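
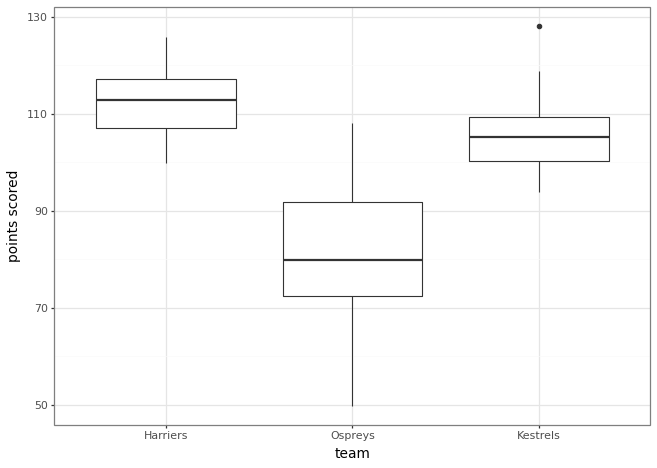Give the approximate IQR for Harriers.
≈ 10

Q3 ≈ 115, Q1 ≈ 105; IQR ≈ 10.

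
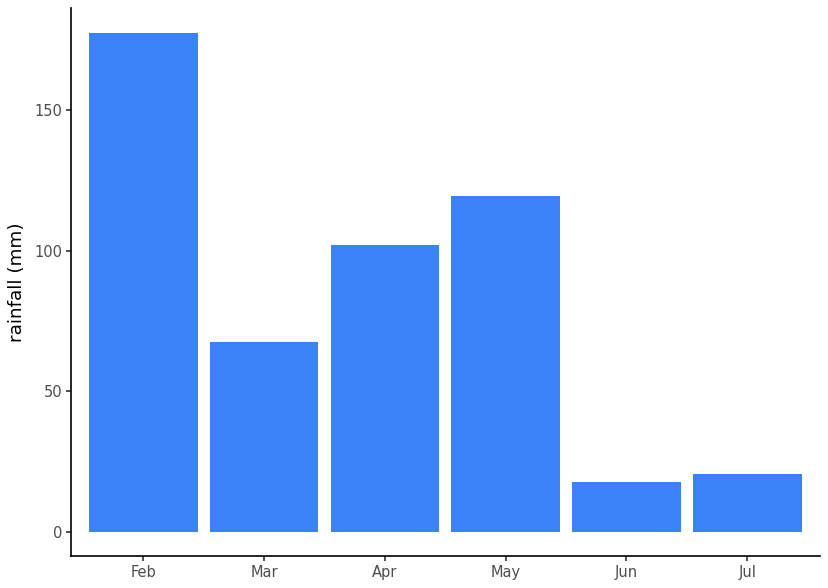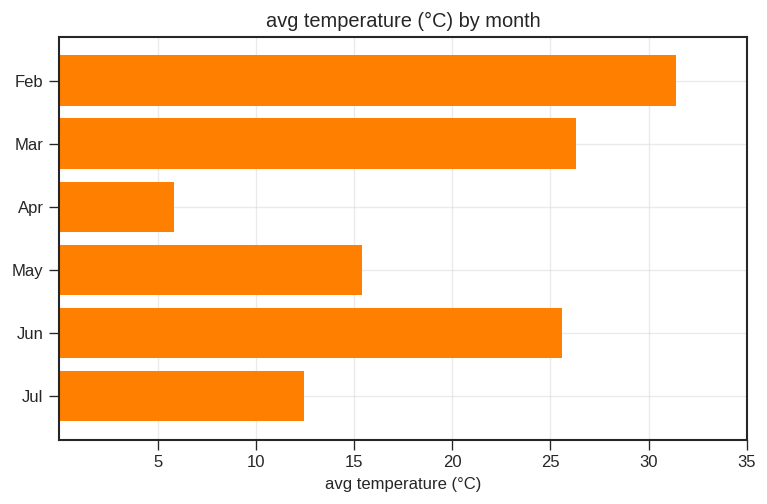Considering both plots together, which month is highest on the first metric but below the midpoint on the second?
May

Chart 2 median avg temperature (°C) ≈ 20; below-median months: Apr, May, Jul. Among those, May has the highest rainfall (mm) (≈ 120).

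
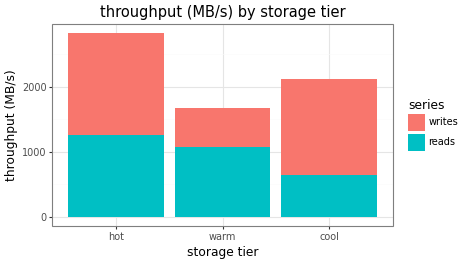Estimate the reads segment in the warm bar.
reads top ≈ 1000, bottom ≈ 0; segment ≈ 1000.

≈ 1000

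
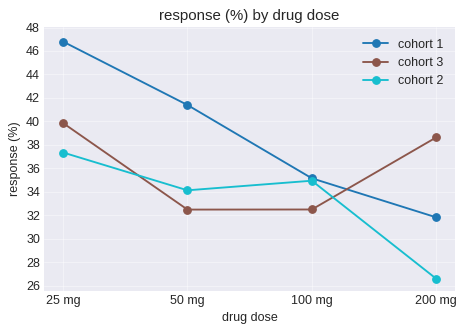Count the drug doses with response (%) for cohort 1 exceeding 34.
3

Above 34: 25 mg, 50 mg, 100 mg.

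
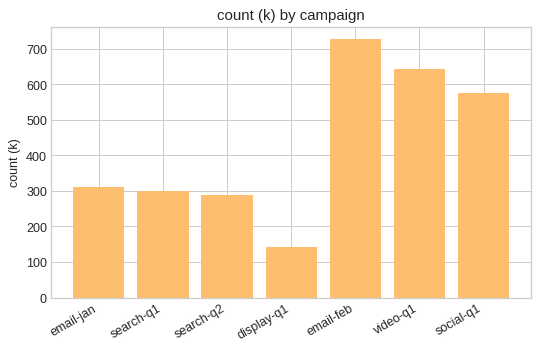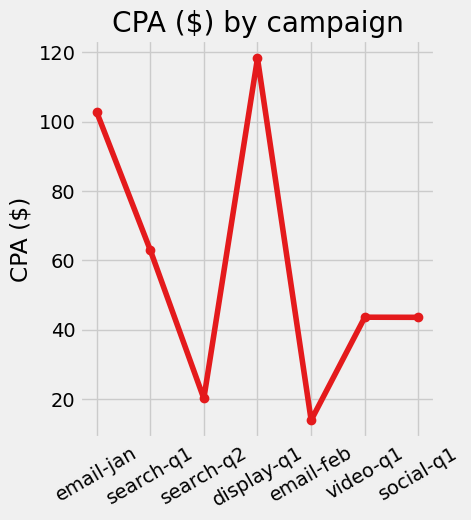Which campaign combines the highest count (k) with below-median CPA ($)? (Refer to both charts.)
Chart 2 median CPA ($) ≈ 40; below-median campaigns: search-q2, email-feb, social-q1. Among those, email-feb has the highest count (k) (≈ 700).

email-feb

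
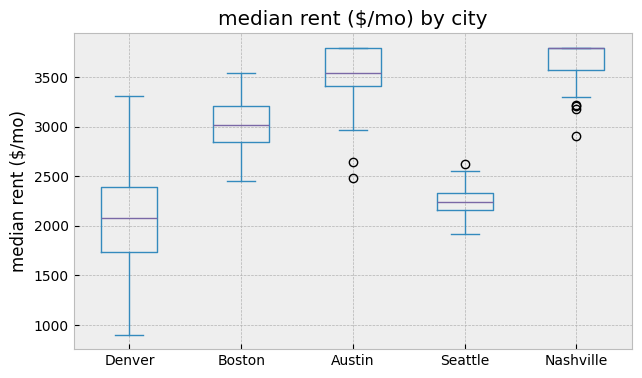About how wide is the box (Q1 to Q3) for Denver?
≈ 600

Q3 ≈ 2400, Q1 ≈ 1800; IQR ≈ 600.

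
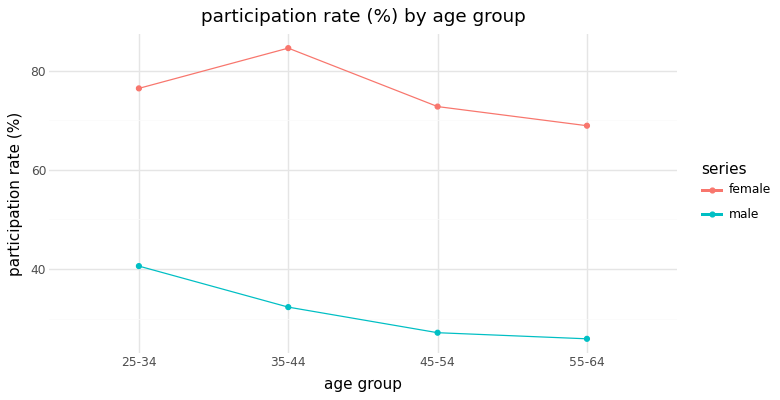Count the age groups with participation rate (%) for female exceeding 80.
1

Above 80: 35-44.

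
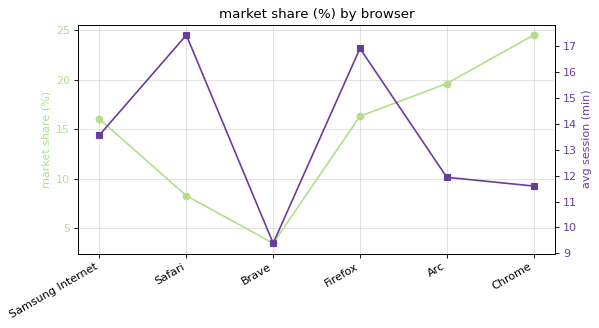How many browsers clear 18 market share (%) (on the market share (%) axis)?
Above 18: Arc, Chrome.

2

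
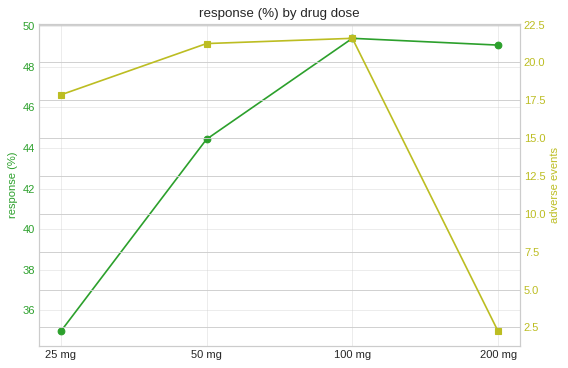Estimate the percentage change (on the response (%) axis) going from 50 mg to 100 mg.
50 mg ≈ 44, 100 mg ≈ 50; (50 − 44) / 44 ≈ +13.6%.

≈ +13.6%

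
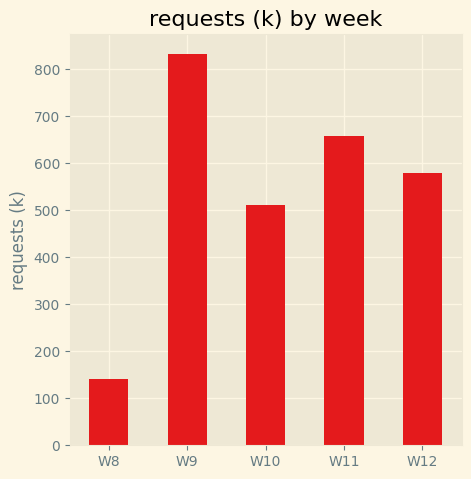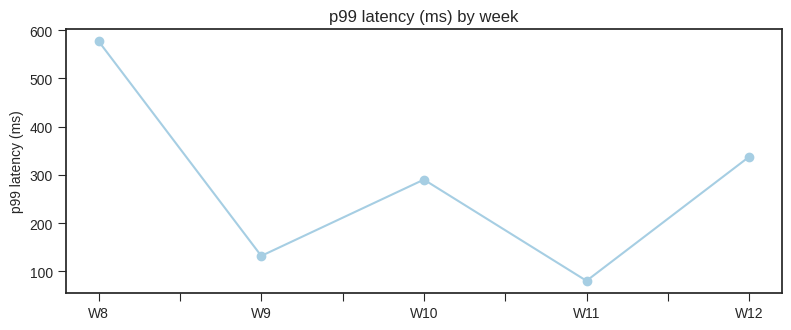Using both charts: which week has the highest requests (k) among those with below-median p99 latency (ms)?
W9

Chart 2 median p99 latency (ms) ≈ 300; below-median weeks: W9, W11. Among those, W9 has the highest requests (k) (≈ 800).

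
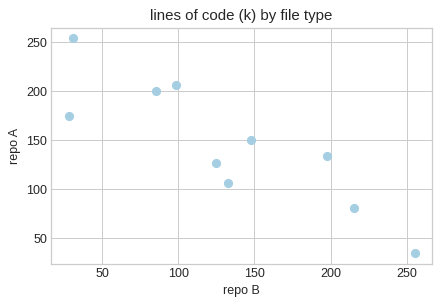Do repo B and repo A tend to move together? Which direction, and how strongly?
Points are negatively correlated; strong (|r| ≈ 0.9).

negative, strong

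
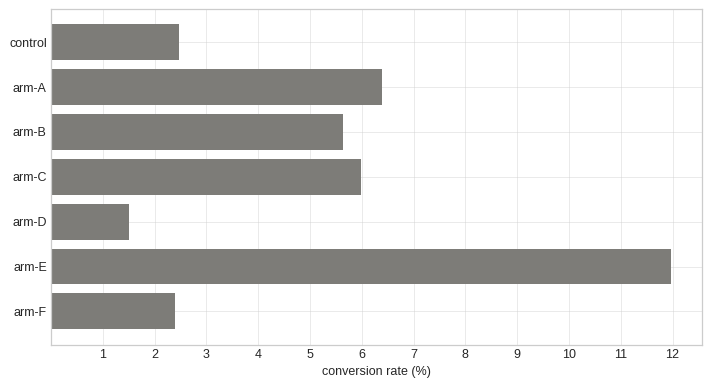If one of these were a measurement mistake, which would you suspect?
arm-E

arm-E ≈ 12; the rest sit between ≈ 2 and ≈ 6.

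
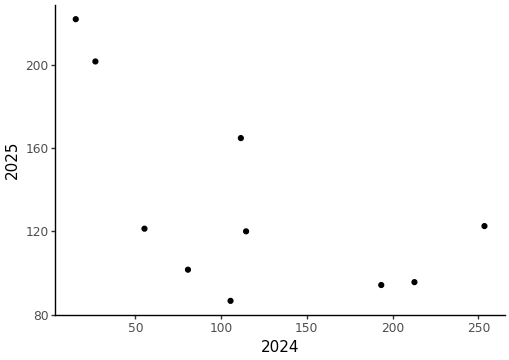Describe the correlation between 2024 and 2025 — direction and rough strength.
negative, moderate

Points are negatively correlated; moderate (|r| ≈ 0.6).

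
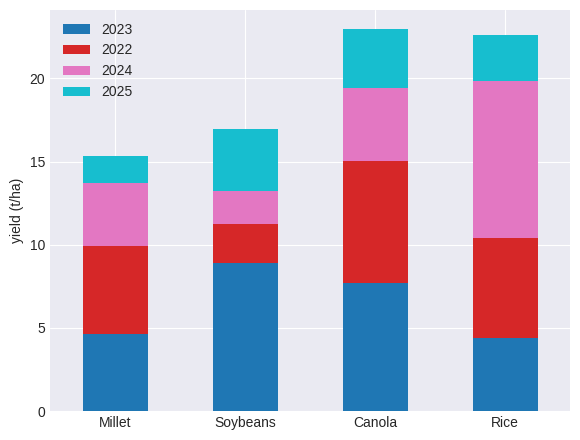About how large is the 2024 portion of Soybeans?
2024 top ≈ 14, bottom ≈ 12; segment ≈ 2.

≈ 2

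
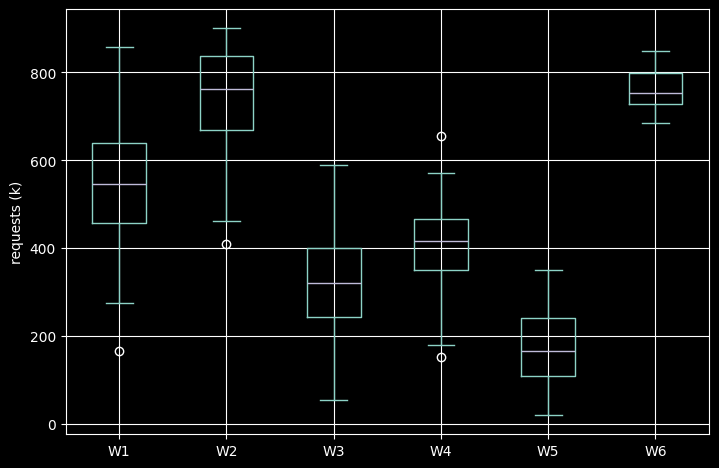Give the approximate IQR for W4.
Q3 ≈ 450, Q1 ≈ 350; IQR ≈ 100.

≈ 100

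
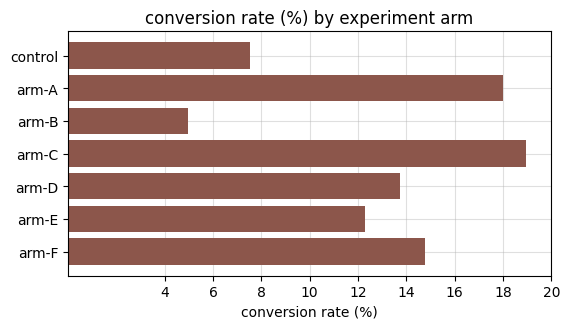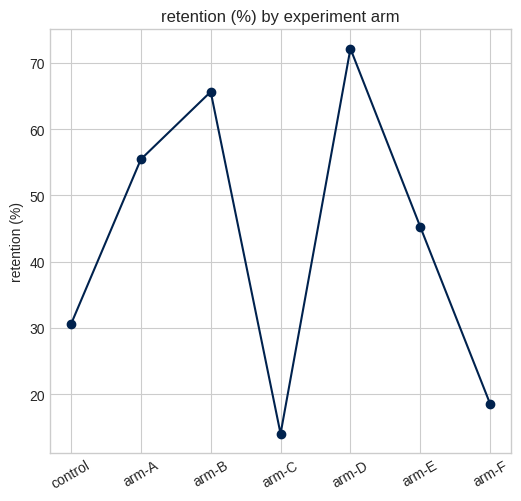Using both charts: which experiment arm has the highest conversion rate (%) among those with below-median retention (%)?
arm-C

Chart 2 median retention (%) ≈ 50; below-median experiment arms: control, arm-C, arm-F. Among those, arm-C has the highest conversion rate (%) (≈ 18).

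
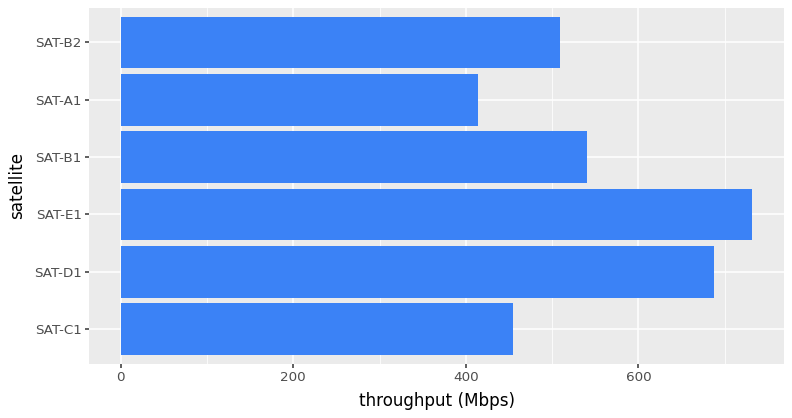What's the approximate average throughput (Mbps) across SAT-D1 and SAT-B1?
(700 + 500) / 2 ≈ 600.

≈ 600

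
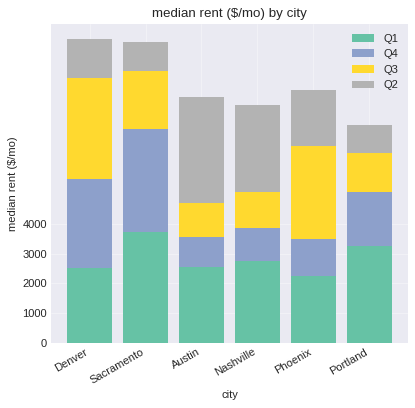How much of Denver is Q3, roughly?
Q3 top ≈ 9000, bottom ≈ 6000; segment ≈ 3000.

≈ 3000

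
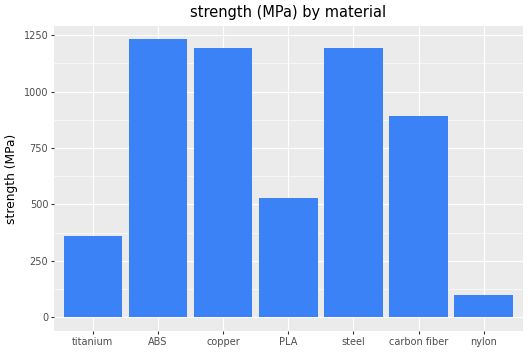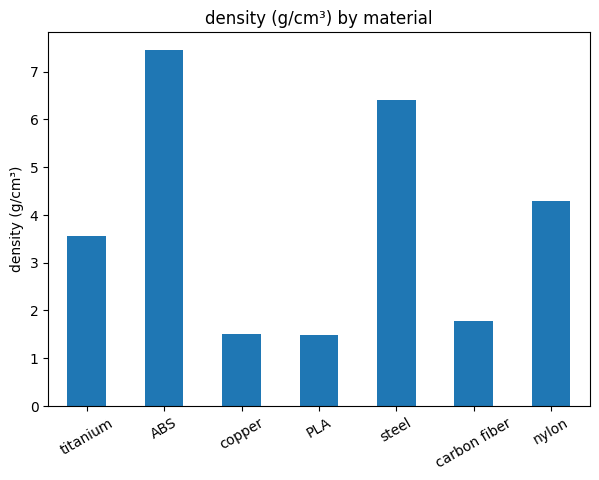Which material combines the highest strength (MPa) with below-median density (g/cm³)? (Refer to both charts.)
copper

Chart 2 median density (g/cm³) ≈ 4; below-median materials: copper, PLA, carbon fiber. Among those, copper has the highest strength (MPa) (≈ 1200).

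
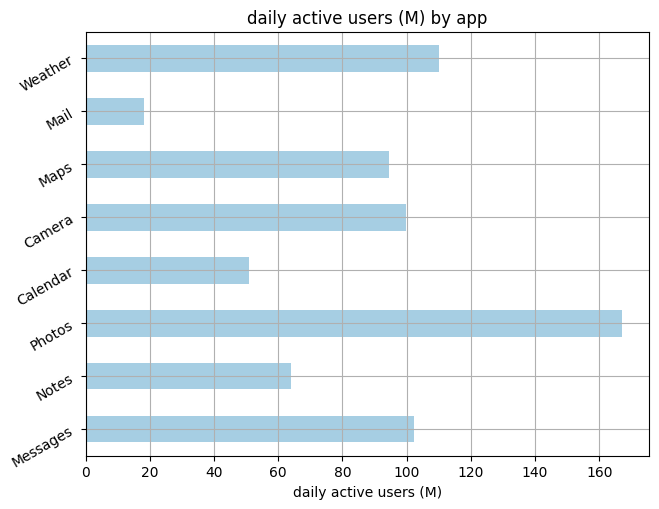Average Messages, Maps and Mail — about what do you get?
(100 + 100 + 20) / 3 ≈ 73.

≈ 73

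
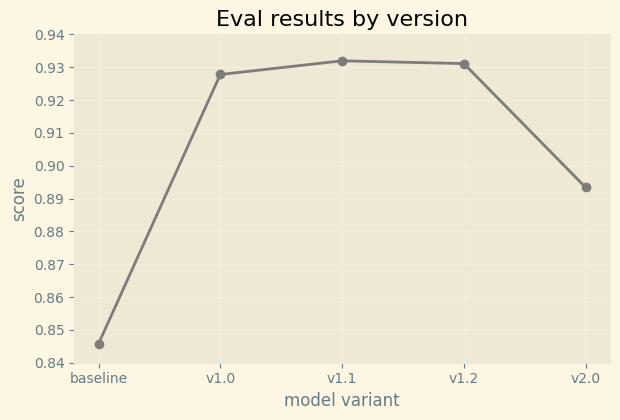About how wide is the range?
≈ 0.08

Max v1.1 ≈ 0.93, min baseline ≈ 0.85; range ≈ 0.08.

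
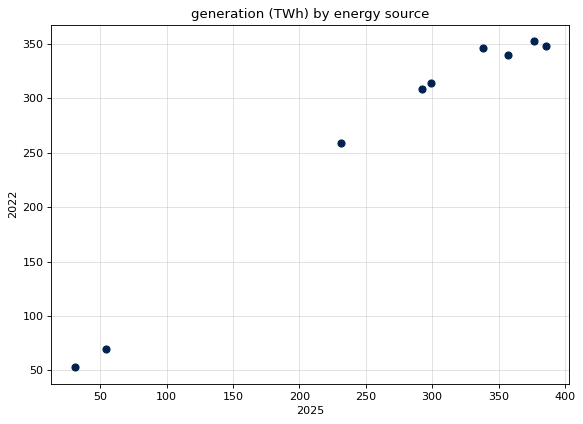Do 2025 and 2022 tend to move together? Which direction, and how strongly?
positive, strong

Points are positively correlated; strong (|r| ≈ 1.0).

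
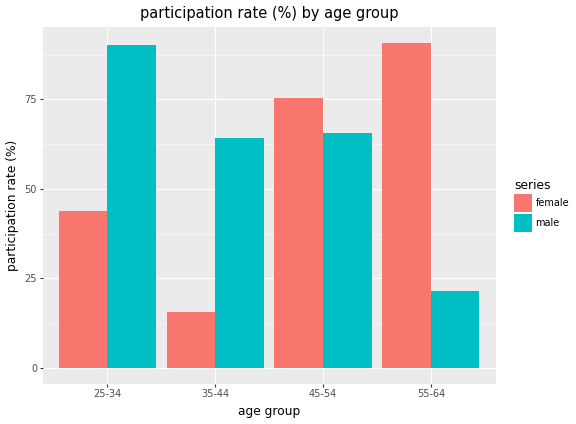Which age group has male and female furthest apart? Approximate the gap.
55-64: male ≈ 20, female ≈ 90 → gap ≈ 70. Next-largest (35-44) is only ≈ 40.

55-64, ≈ 70 %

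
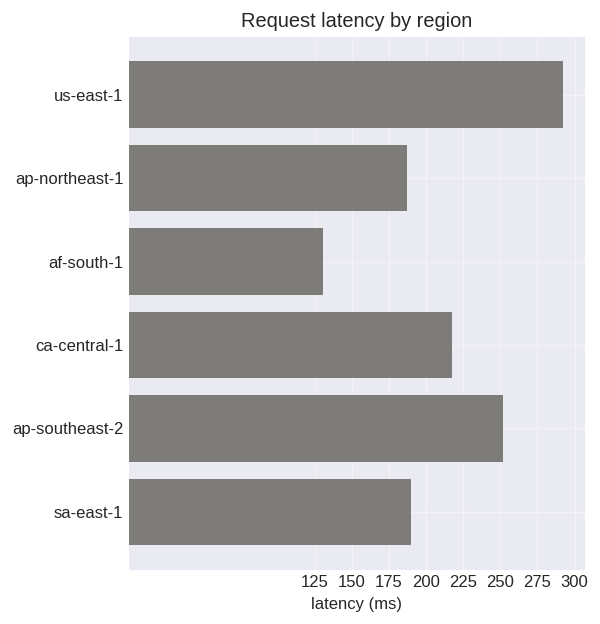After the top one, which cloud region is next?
Top 3: us-east-1 ≈ 300, ap-southeast-2 ≈ 250, ca-central-1 ≈ 225.

ap-southeast-2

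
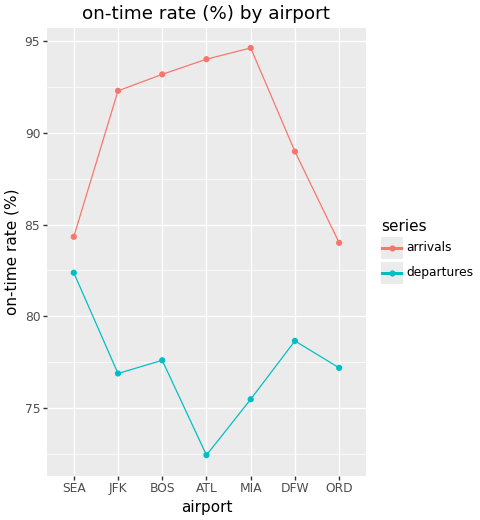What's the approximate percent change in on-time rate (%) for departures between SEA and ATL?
≈ -12.2%

SEA ≈ 82, ATL ≈ 72; (72 − 82) / 82 ≈ -12.2%.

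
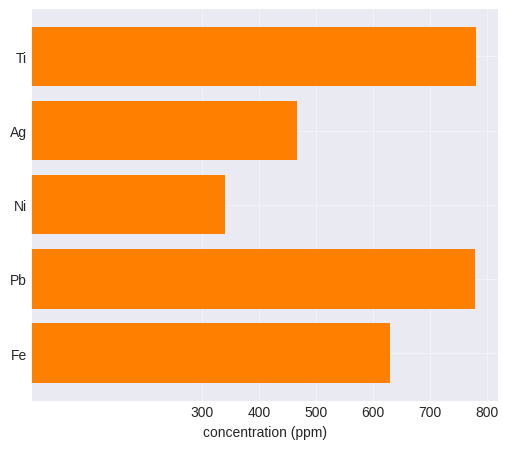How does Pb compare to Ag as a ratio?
Pb ≈ 800, Ag ≈ 500; 800/500 ≈ 1.6.

≈ 1.6×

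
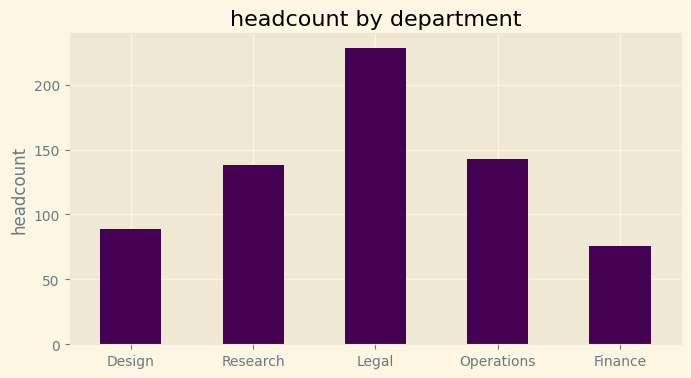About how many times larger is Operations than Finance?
≈ 1.75×

Operations ≈ 140, Finance ≈ 80; 140/80 ≈ 1.75.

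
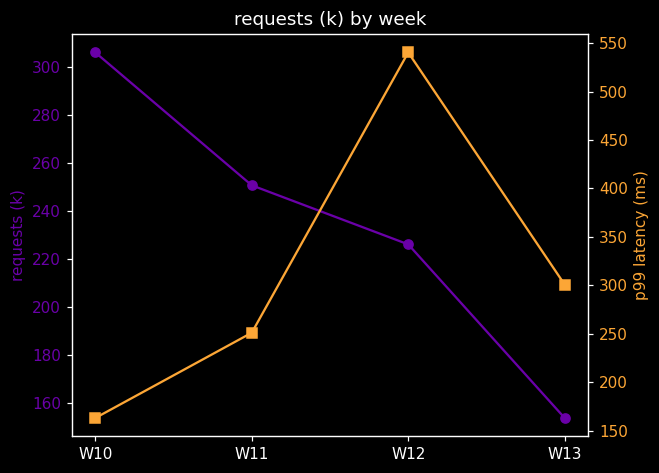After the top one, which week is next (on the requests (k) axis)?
W11

Top 3 (on the requests (k) axis): W10 ≈ 300, W11 ≈ 260, W12 ≈ 220.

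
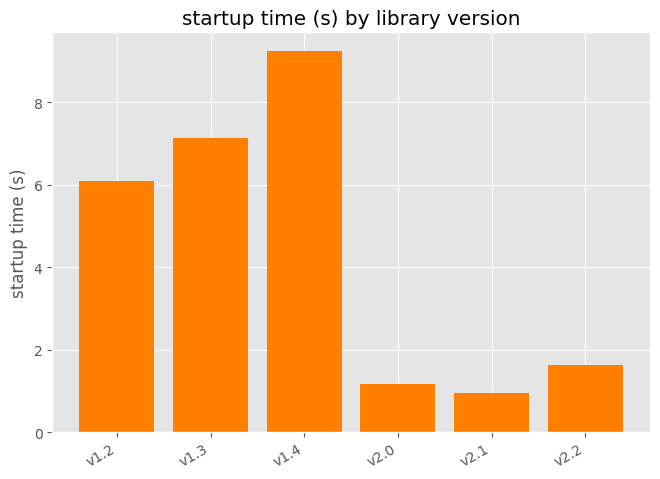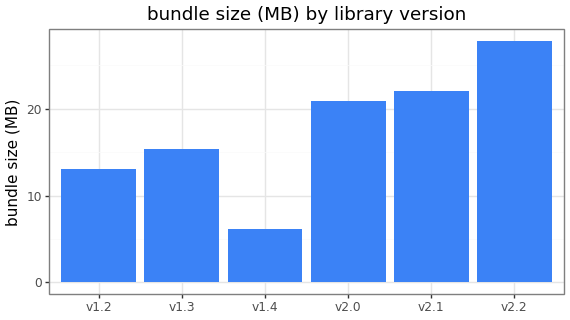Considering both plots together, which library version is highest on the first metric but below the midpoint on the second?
v1.4

Chart 2 median bundle size (MB) ≈ 20; below-median library versions: v1.2, v1.3, v1.4. Among those, v1.4 has the highest startup time (s) (≈ 9).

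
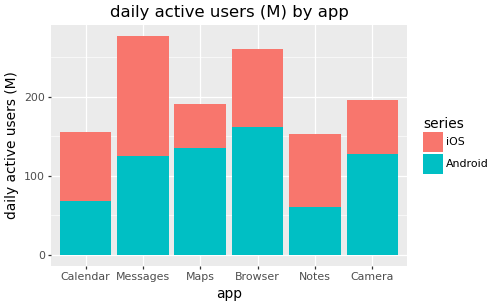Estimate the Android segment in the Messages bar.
≈ 125

Android top ≈ 125, bottom ≈ 0; segment ≈ 125.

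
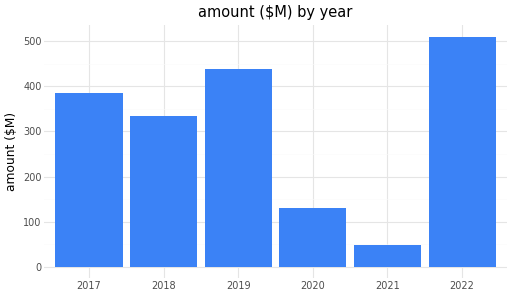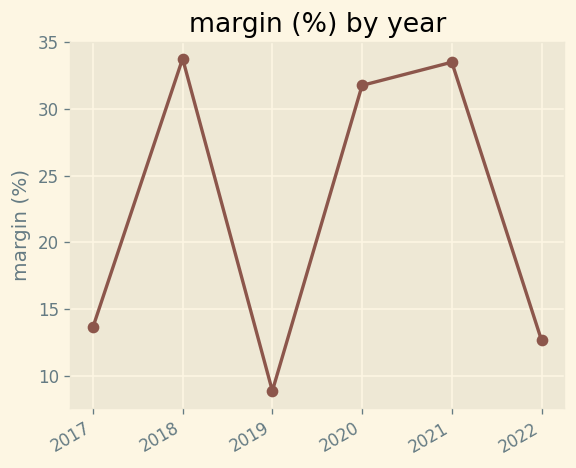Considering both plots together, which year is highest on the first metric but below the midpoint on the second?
2022

Chart 2 median margin (%) ≈ 25; below-median years: 2017, 2019, 2022. Among those, 2022 has the highest amount ($M) (≈ 500).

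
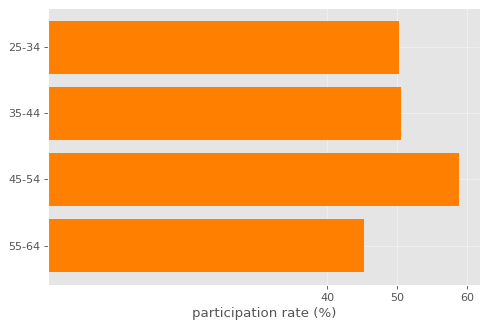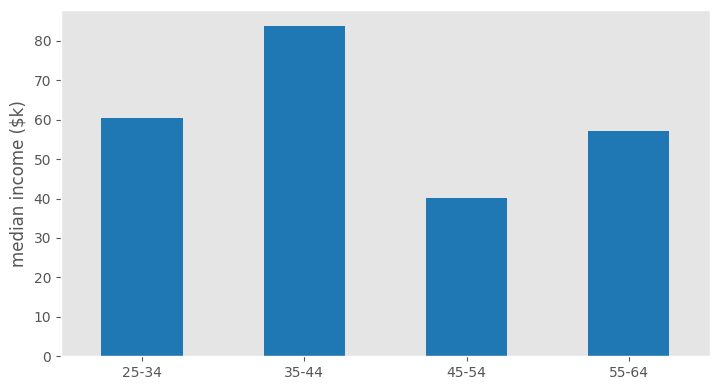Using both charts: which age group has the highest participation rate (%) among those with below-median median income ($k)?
45-54

Chart 2 median median income ($k) ≈ 60; below-median age groups: 45-54, 55-64. Among those, 45-54 has the highest participation rate (%) (≈ 60).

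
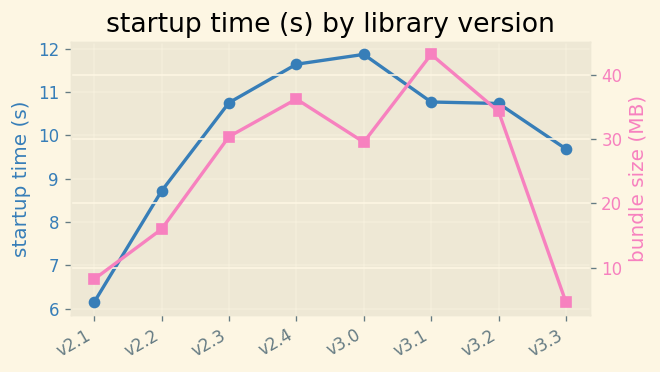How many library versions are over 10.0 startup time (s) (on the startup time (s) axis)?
Above 10.0: v2.3, v2.4, v3.0, v3.1, v3.2.

5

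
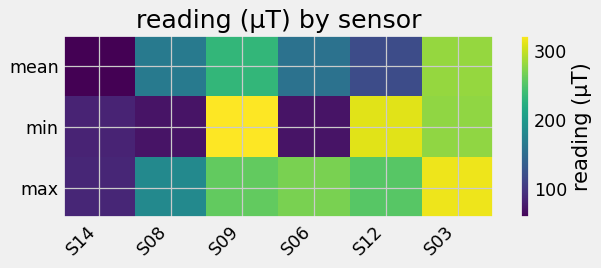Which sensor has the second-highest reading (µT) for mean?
S09

Top 3 for mean: S03 ≈ 275, S09 ≈ 225, S08 ≈ 175.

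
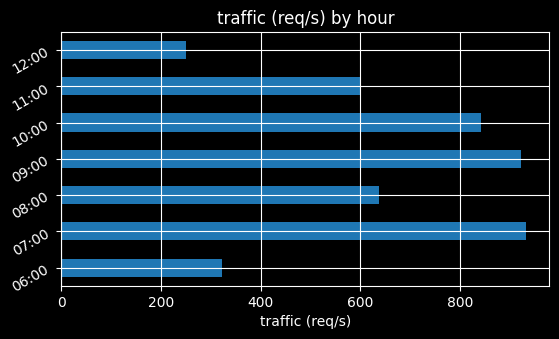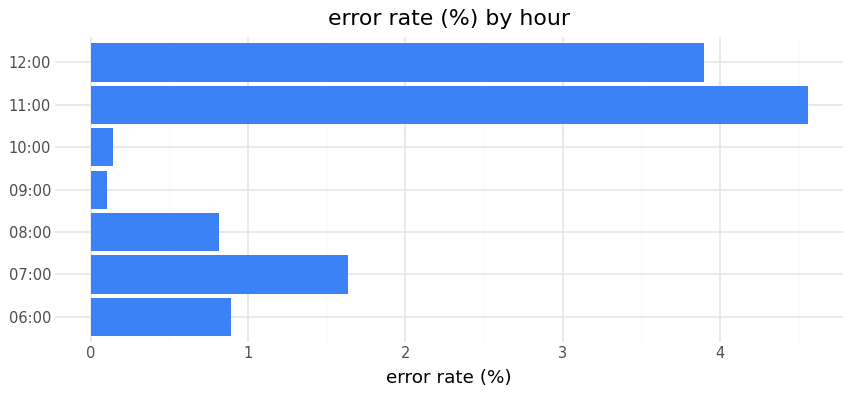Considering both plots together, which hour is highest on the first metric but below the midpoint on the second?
Chart 2 median error rate (%) ≈ 1; below-median hours: 08:00, 09:00, 10:00. Among those, 09:00 has the highest traffic (req/s) (≈ 900).

09:00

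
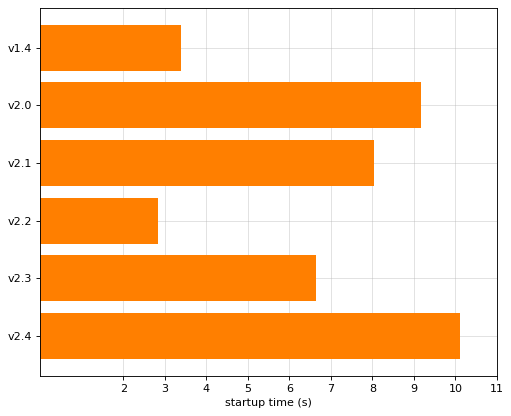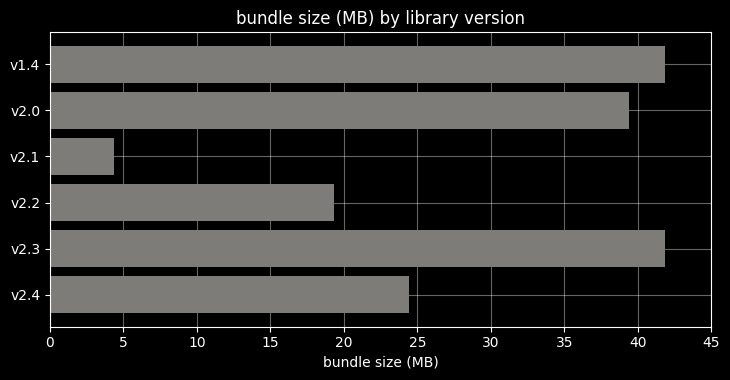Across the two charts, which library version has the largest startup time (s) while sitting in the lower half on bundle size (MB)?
Chart 2 median bundle size (MB) ≈ 30; below-median library versions: v2.1, v2.2, v2.4. Among those, v2.4 has the highest startup time (s) (≈ 10).

v2.4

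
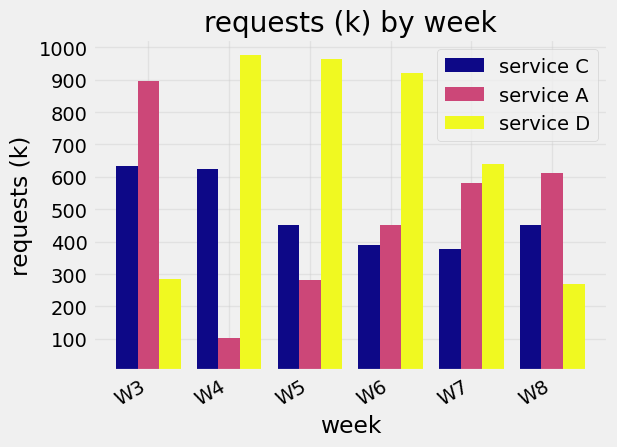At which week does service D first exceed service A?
W4

W3: service D ≈ 300 vs service A ≈ 900 (not yet); W4: service D ≈ 1000 vs service A ≈ 100 (first crossover).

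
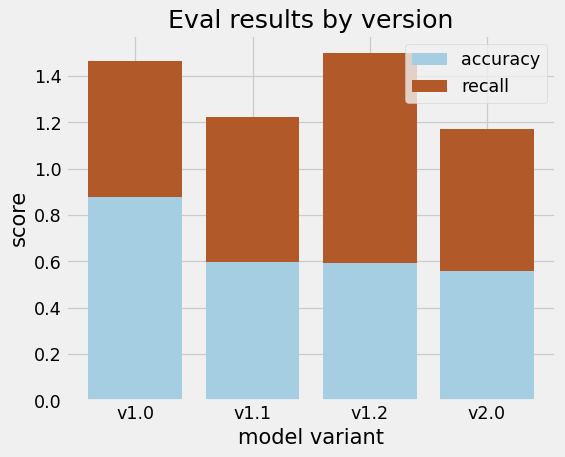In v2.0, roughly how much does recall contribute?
recall top ≈ 1.2, bottom ≈ 0.6; segment ≈ 0.6.

≈ 0.6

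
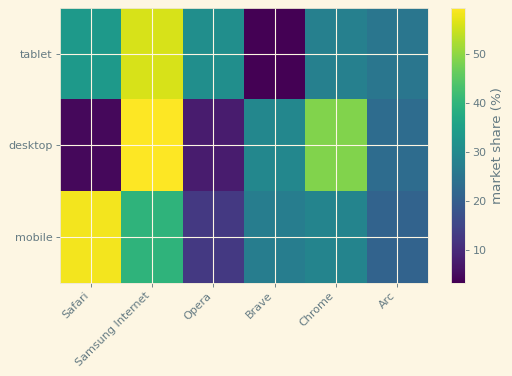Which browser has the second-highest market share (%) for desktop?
Top 3 for desktop: Samsung Internet ≈ 60, Chrome ≈ 50, Brave ≈ 30.

Chrome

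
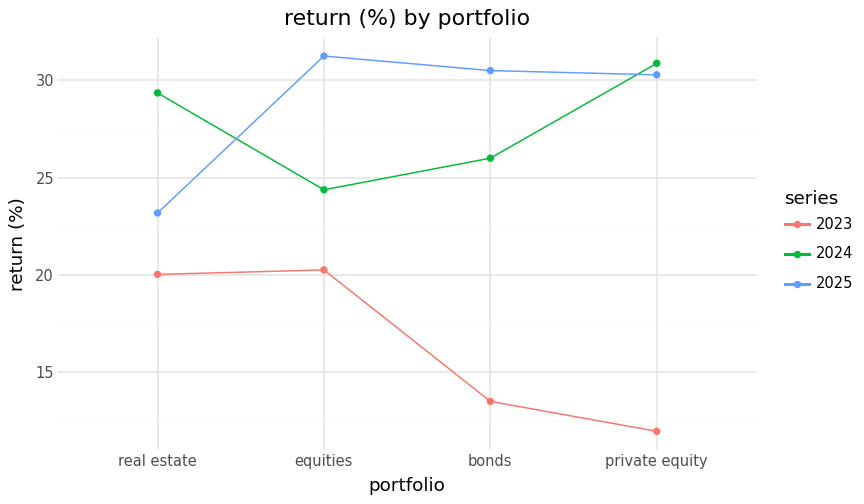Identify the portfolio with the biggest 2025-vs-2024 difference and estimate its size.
equities: 2025 ≈ 32, 2024 ≈ 24 → gap ≈ 8. Next-largest (real estate) is only ≈ 6.

equities, ≈ 8 %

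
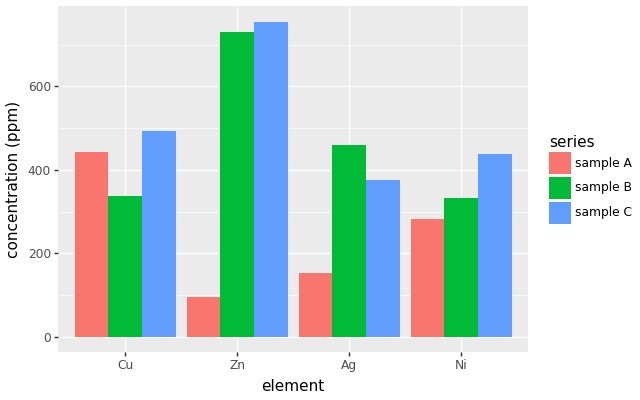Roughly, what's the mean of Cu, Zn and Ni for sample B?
≈ 433

(300 + 700 + 300) / 3 ≈ 433.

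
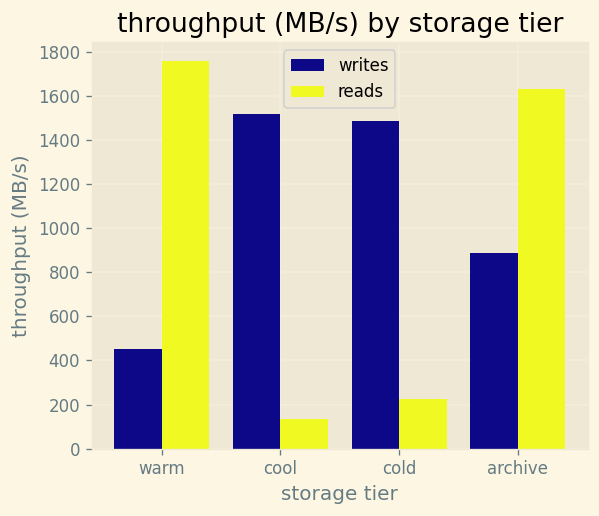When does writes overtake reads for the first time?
cool

warm: writes ≈ 400 vs reads ≈ 1800 (not yet); cool: writes ≈ 1600 vs reads ≈ 200 (first crossover).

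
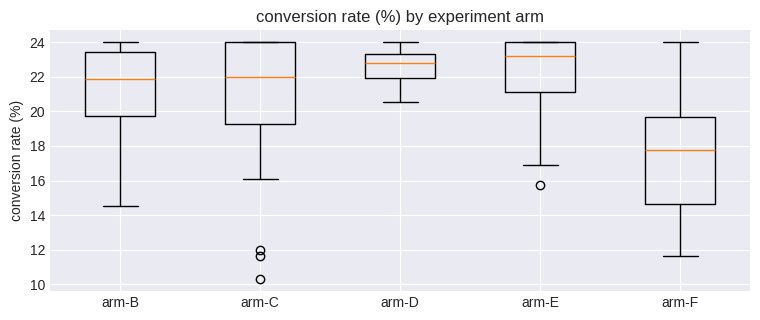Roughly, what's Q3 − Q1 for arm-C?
Q3 ≈ 24.0, Q1 ≈ 19.0; IQR ≈ 5.0.

≈ 5.0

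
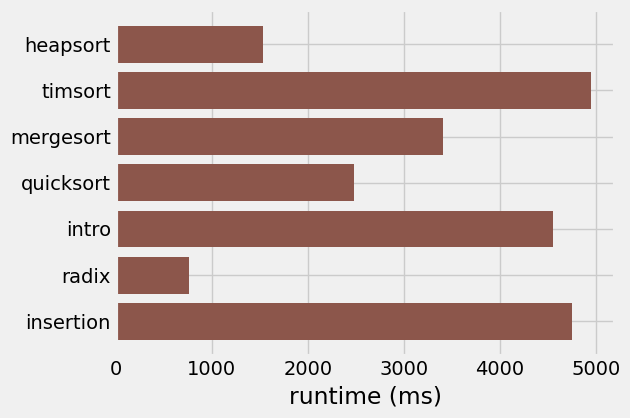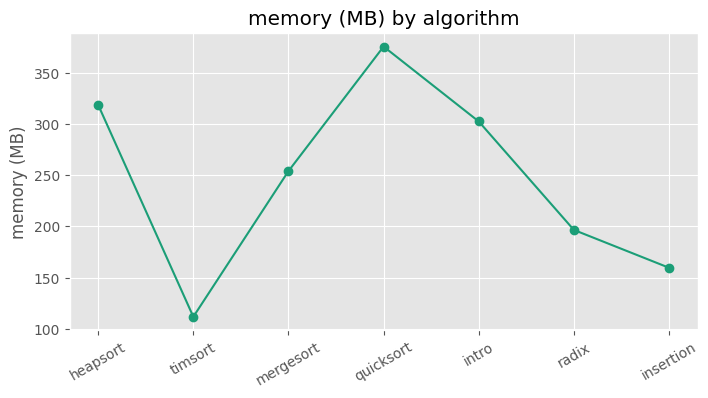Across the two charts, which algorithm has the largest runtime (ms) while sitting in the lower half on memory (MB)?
timsort

Chart 2 median memory (MB) ≈ 250; below-median algorithms: timsort, radix, insertion. Among those, timsort has the highest runtime (ms) (≈ 5000).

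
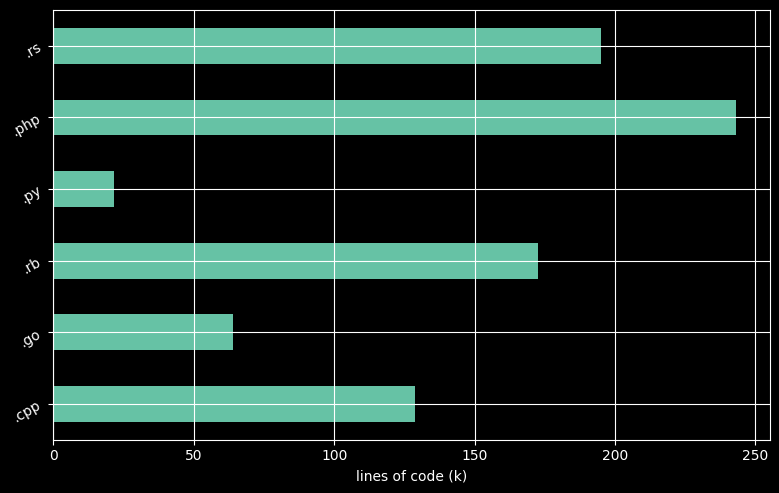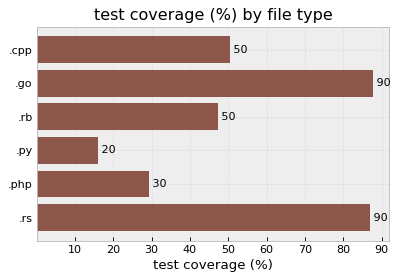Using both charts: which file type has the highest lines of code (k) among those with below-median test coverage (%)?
.php

Chart 2 median test coverage (%) ≈ 50; below-median file types: .rb, .py, .php. Among those, .php has the highest lines of code (k) (≈ 250).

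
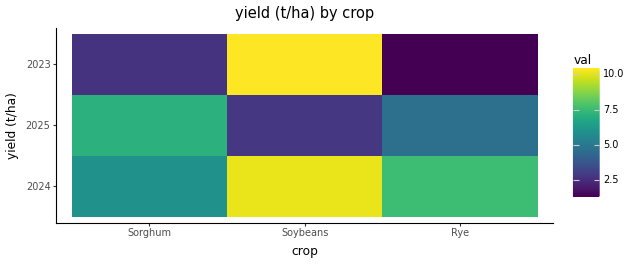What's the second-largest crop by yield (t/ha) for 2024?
Top 3 for 2024: Soybeans ≈ 10, Rye ≈ 8, Sorghum ≈ 6.

Rye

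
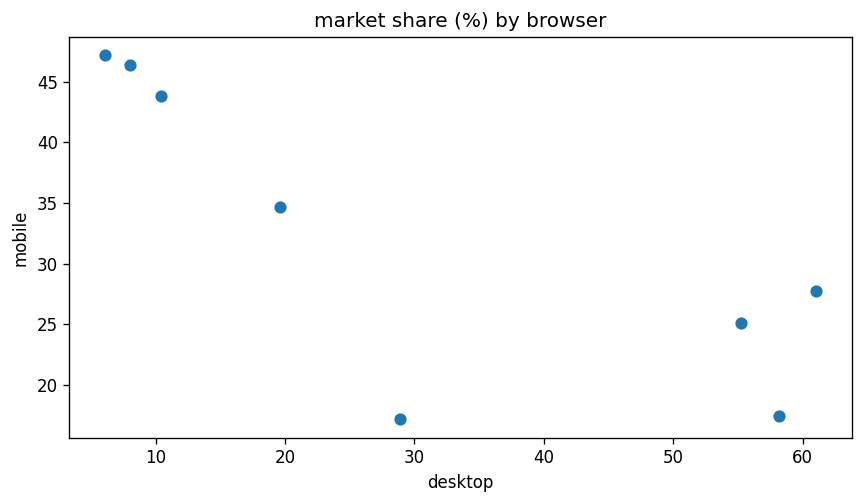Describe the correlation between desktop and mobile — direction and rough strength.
negative, strong

Points are negatively correlated; strong (|r| ≈ 0.8).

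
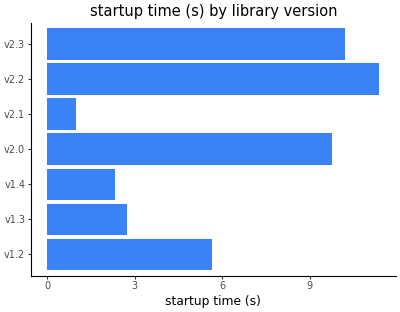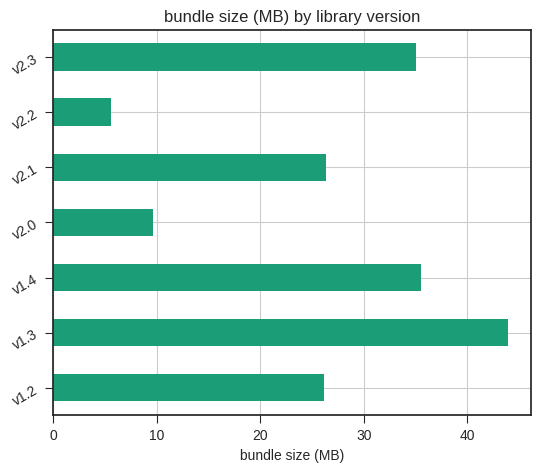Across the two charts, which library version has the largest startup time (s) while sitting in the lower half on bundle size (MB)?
Chart 2 median bundle size (MB) ≈ 25; below-median library versions: v1.2, v2.0, v2.2. Among those, v2.2 has the highest startup time (s) (≈ 12).

v2.2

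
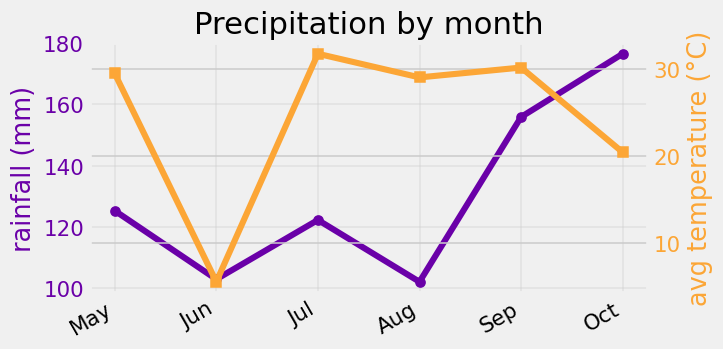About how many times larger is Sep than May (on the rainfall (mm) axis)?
≈ 1.23×

Sep ≈ 160, May ≈ 130; 160/130 ≈ 1.23.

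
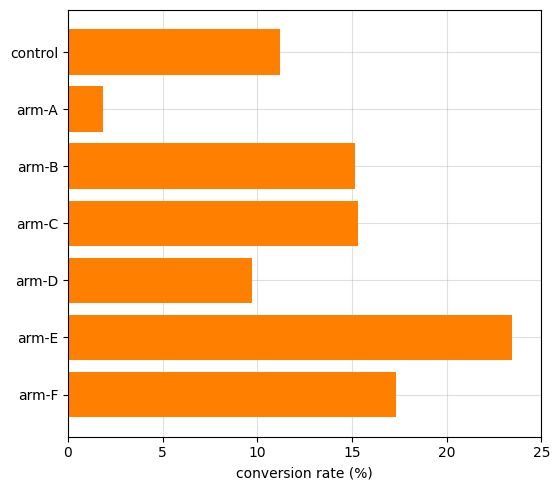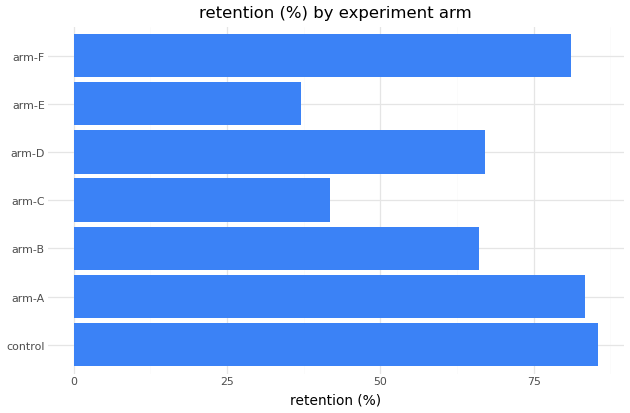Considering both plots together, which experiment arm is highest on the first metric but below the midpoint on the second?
arm-E

Chart 2 median retention (%) ≈ 70; below-median experiment arms: arm-B, arm-C, arm-E. Among those, arm-E has the highest conversion rate (%) (≈ 25).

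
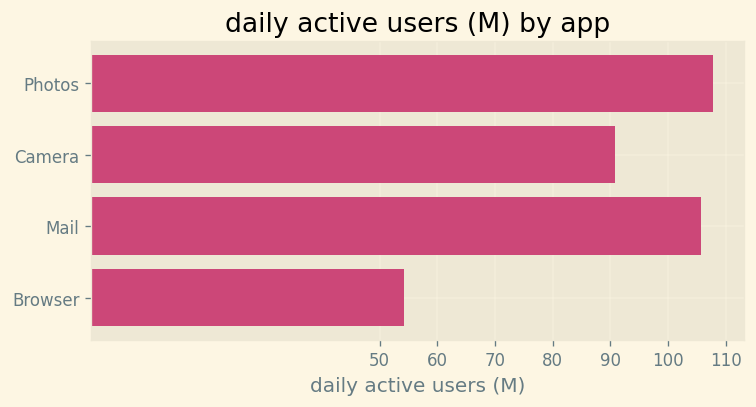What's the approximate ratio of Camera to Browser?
Camera ≈ 90, Browser ≈ 50; 90/50 ≈ 1.8.

≈ 1.8×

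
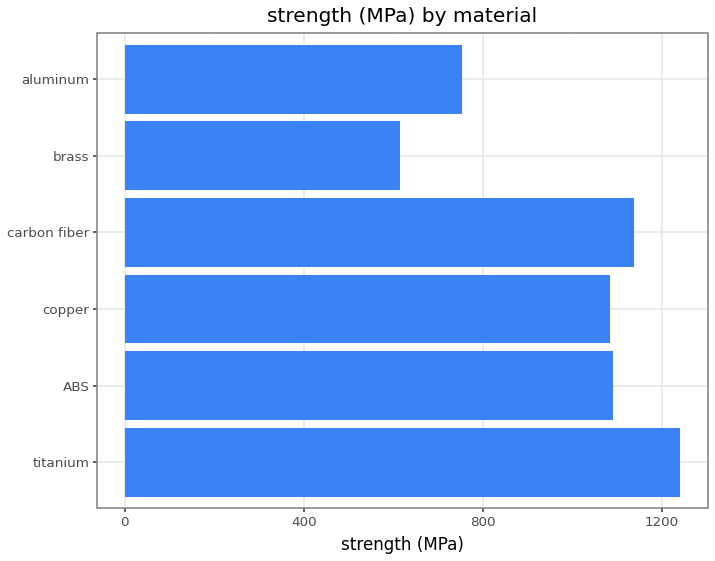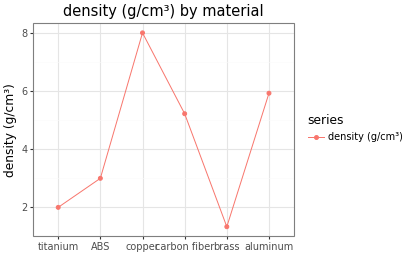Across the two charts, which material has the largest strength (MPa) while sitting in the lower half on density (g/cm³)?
titanium

Chart 2 median density (g/cm³) ≈ 4; below-median materials: titanium, ABS, brass. Among those, titanium has the highest strength (MPa) (≈ 1200).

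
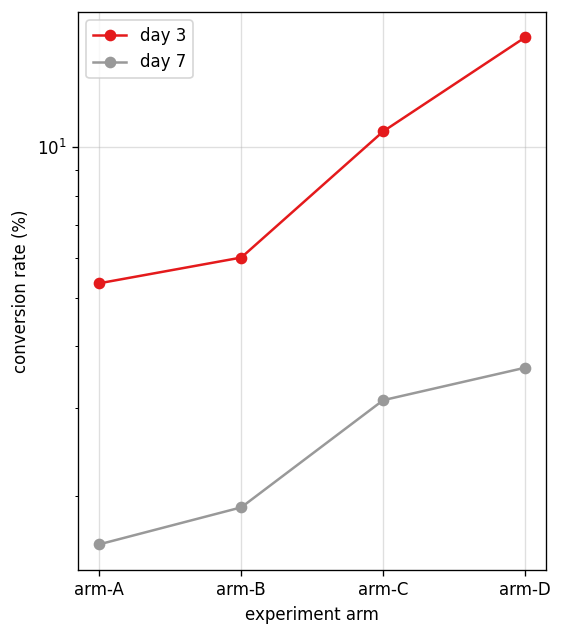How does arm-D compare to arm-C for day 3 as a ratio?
≈ 1.6×

arm-D ≈ 16, arm-C ≈ 10; 16/10 ≈ 1.6.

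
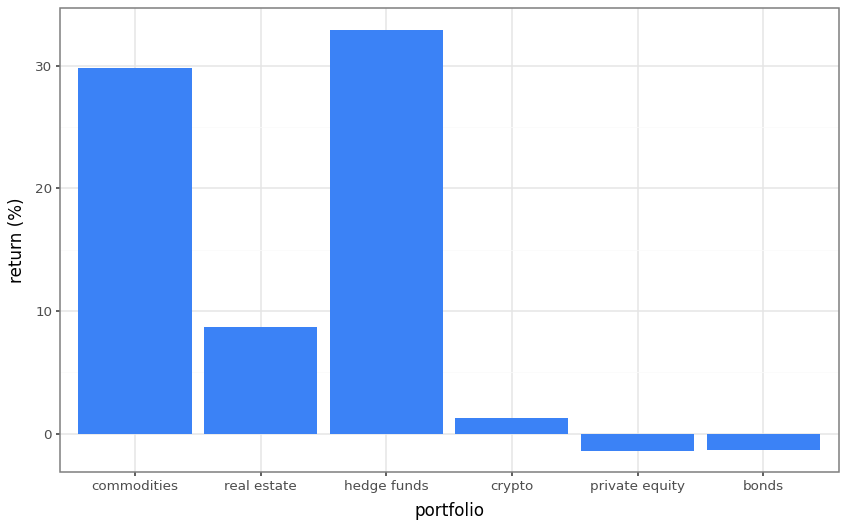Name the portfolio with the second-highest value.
commodities

Top 3: hedge funds ≈ 35, commodities ≈ 30, real estate ≈ 10.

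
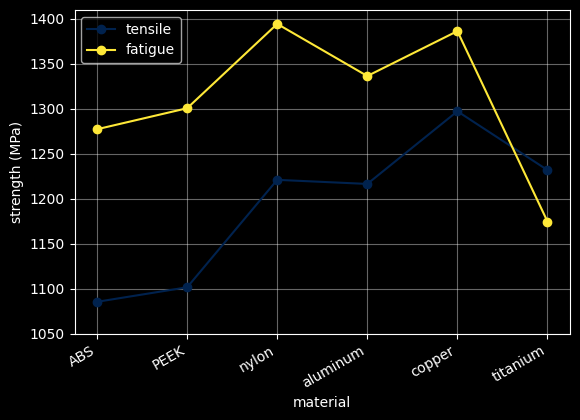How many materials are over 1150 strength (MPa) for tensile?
4

Above 1150: nylon, aluminum, copper, titanium.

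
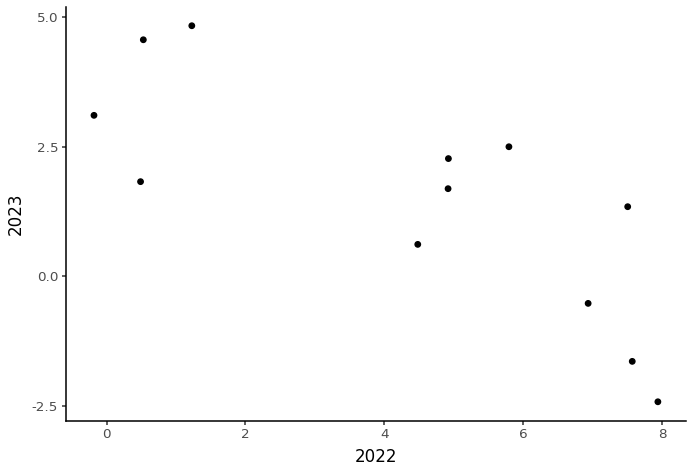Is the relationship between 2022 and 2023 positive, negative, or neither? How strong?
negative, strong

Points are negatively correlated; strong (|r| ≈ 0.8).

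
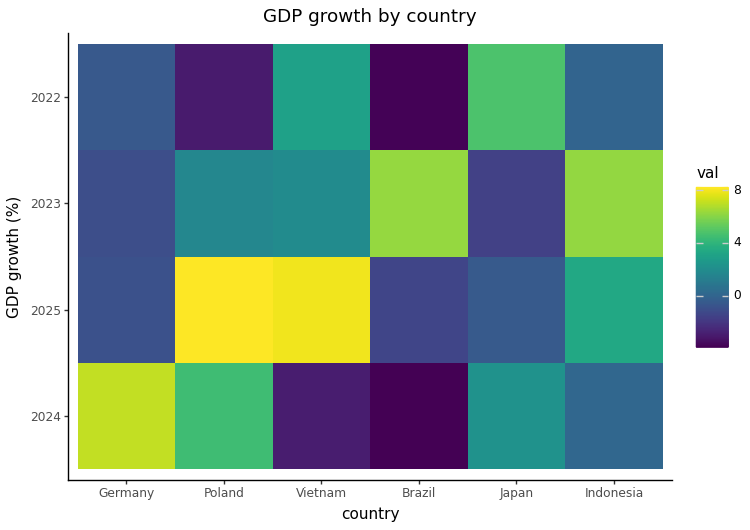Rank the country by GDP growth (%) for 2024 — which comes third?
Japan

Top 4 for 2024: Germany ≈ 8, Poland ≈ 4, Japan ≈ 2, Indonesia ≈ 0.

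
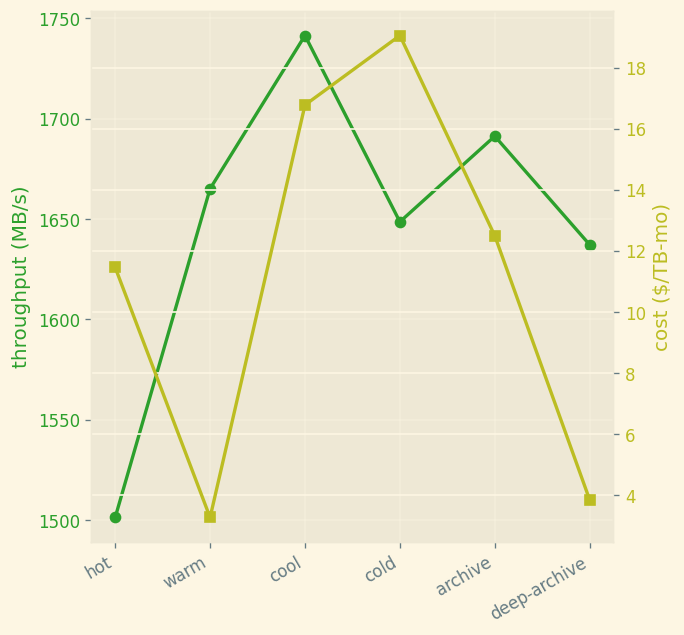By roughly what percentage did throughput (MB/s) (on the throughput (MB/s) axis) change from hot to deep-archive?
hot ≈ 1500, deep-archive ≈ 1625; (1625 − 1500) / 1500 ≈ +8.3%.

≈ +8.3%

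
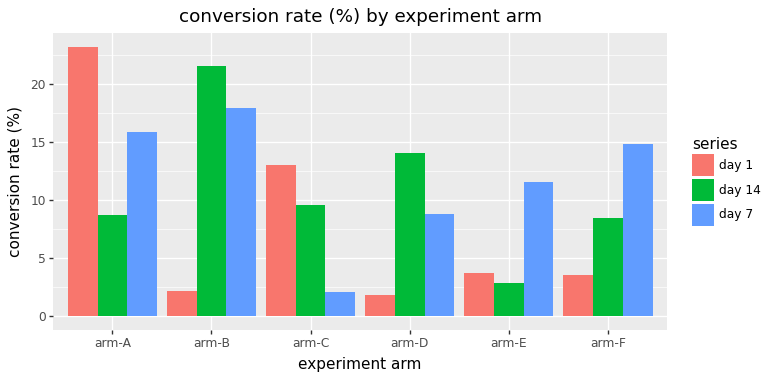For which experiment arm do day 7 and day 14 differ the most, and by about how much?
arm-E, ≈ 10 %

arm-E: day 7 ≈ 12, day 14 ≈ 2 → gap ≈ 10. Next-largest (arm-C) is only ≈ 8.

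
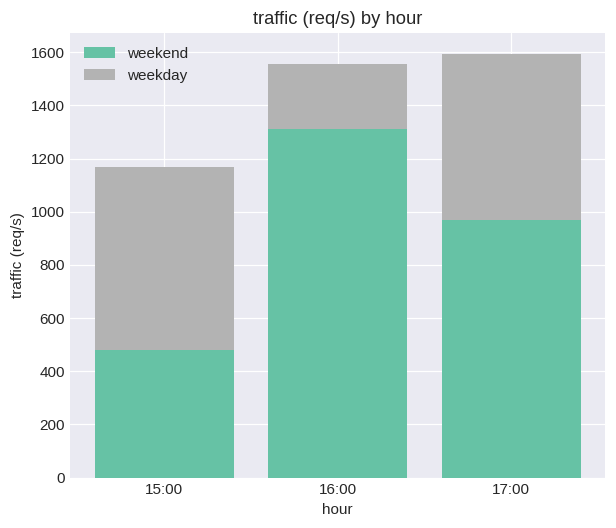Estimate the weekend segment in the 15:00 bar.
≈ 400

weekend top ≈ 400, bottom ≈ 0; segment ≈ 400.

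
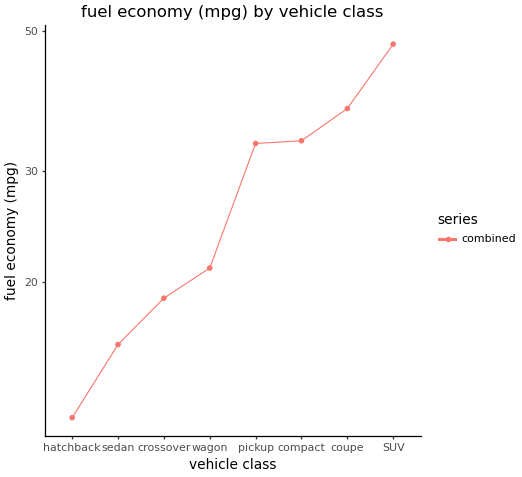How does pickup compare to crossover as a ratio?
≈ 1.75×

pickup ≈ 35, crossover ≈ 20; 35/20 ≈ 1.75.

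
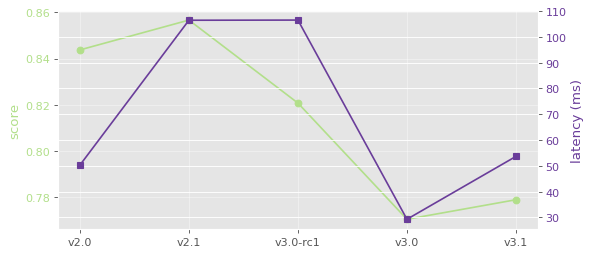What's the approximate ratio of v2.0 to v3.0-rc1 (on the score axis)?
≈ 1.02×

v2.0 ≈ 0.84, v3.0-rc1 ≈ 0.82; 0.84/0.82 ≈ 1.02.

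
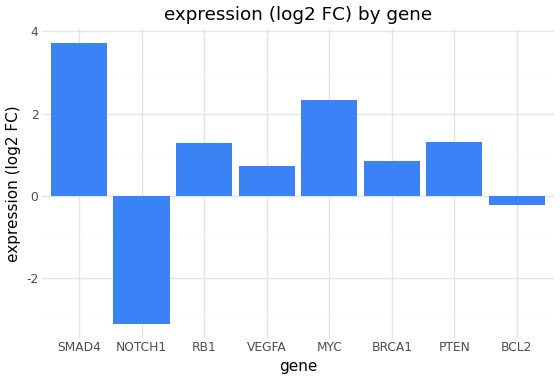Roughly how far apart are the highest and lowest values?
Max SMAD4 ≈ 4, min NOTCH1 ≈ -3; range ≈ 7.

≈ 7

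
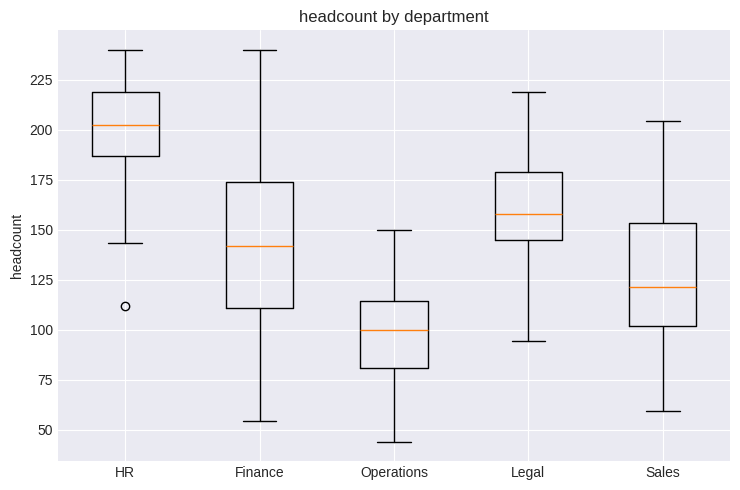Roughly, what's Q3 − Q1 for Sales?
≈ 50

Q3 ≈ 150, Q1 ≈ 100; IQR ≈ 50.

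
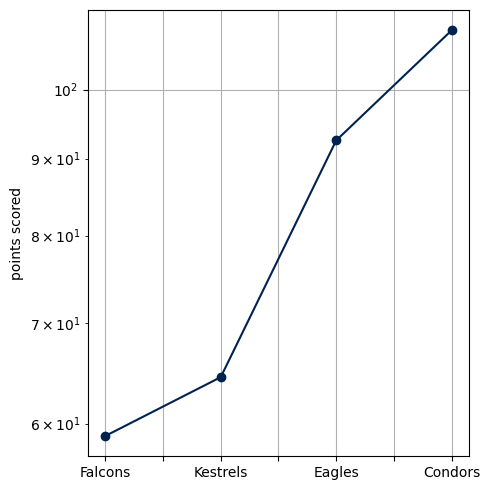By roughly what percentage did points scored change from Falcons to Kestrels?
Falcons ≈ 60, Kestrels ≈ 65; (65 − 60) / 60 ≈ +8.3%.

≈ +8.3%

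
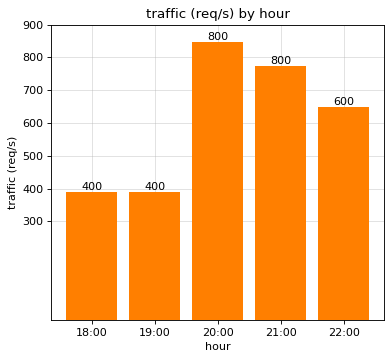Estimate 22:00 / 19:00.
≈ 1.5×

22:00 ≈ 600, 19:00 ≈ 400; 600/400 ≈ 1.5.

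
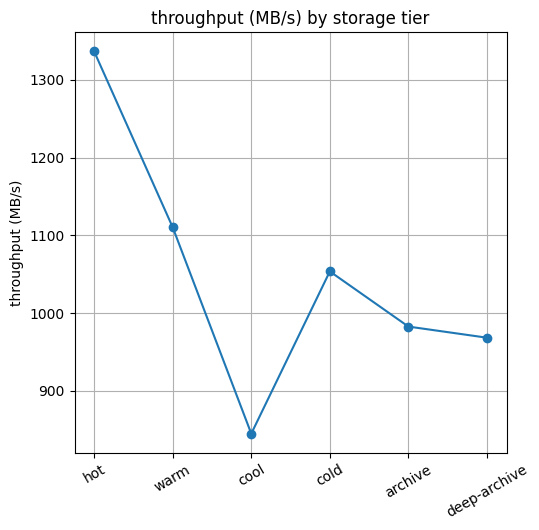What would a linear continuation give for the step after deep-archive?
Last three: 1050, 1000, 950 → slope ≈ -50/step → next ≈ 900.

≈ 900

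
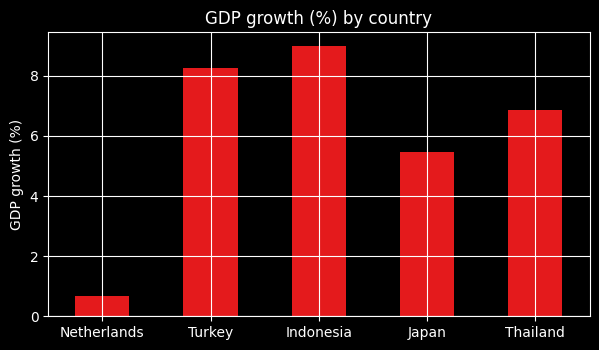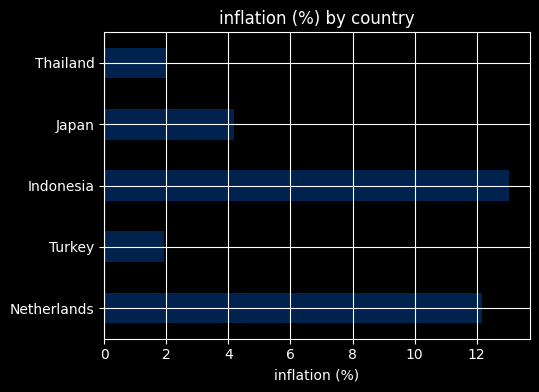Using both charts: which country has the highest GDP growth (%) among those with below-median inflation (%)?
Chart 2 median inflation (%) ≈ 4; below-median countries: Turkey, Thailand. Among those, Turkey has the highest GDP growth (%) (≈ 8).

Turkey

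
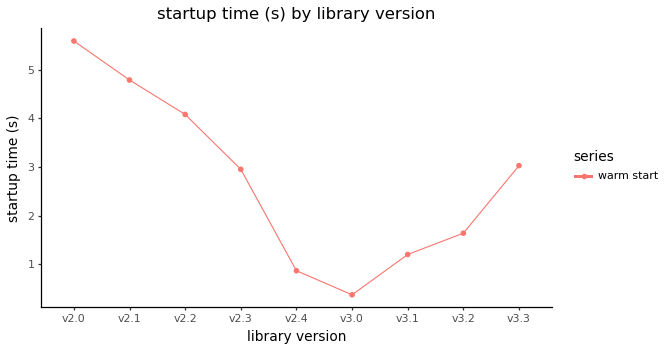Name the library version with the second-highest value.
Top 3: v2.0 ≈ 5.5, v2.1 ≈ 5.0, v2.2 ≈ 4.0.

v2.1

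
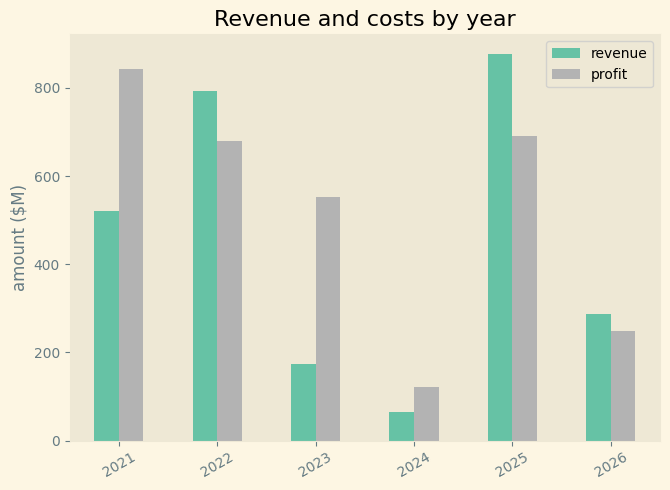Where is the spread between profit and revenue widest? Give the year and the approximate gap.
2023, ≈ 400 $M

2023: profit ≈ 600, revenue ≈ 200 → gap ≈ 400. Next-largest (2021) is only ≈ 300.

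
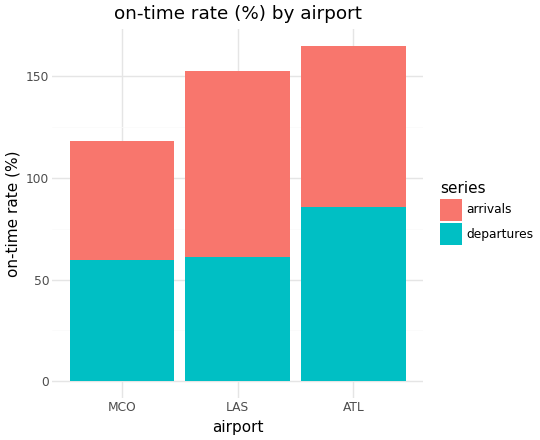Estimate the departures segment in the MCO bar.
≈ 60

departures top ≈ 60, bottom ≈ 0; segment ≈ 60.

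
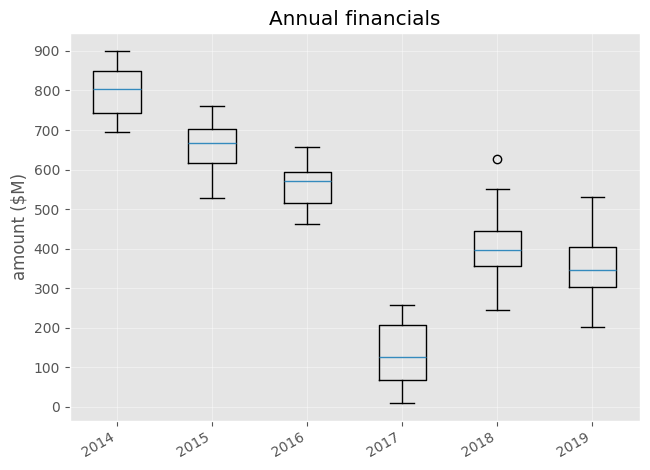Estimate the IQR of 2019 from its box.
≈ 100

Q3 ≈ 400, Q1 ≈ 300; IQR ≈ 100.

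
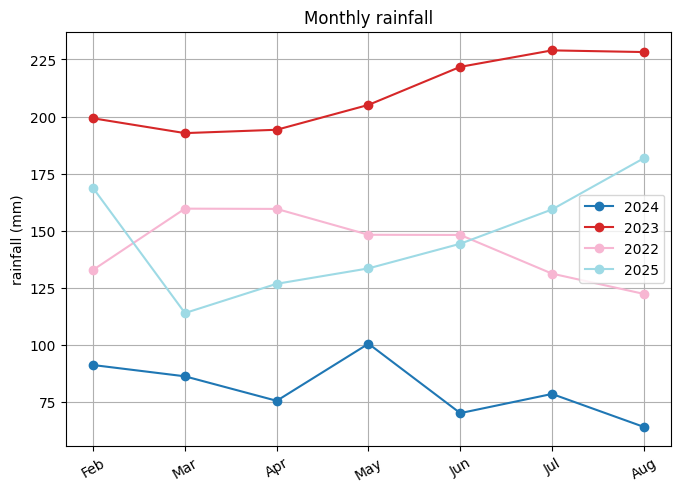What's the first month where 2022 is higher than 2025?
Feb: 2022 ≈ 140 vs 2025 ≈ 160 (not yet); Mar: 2022 ≈ 160 vs 2025 ≈ 120 (first crossover).

Mar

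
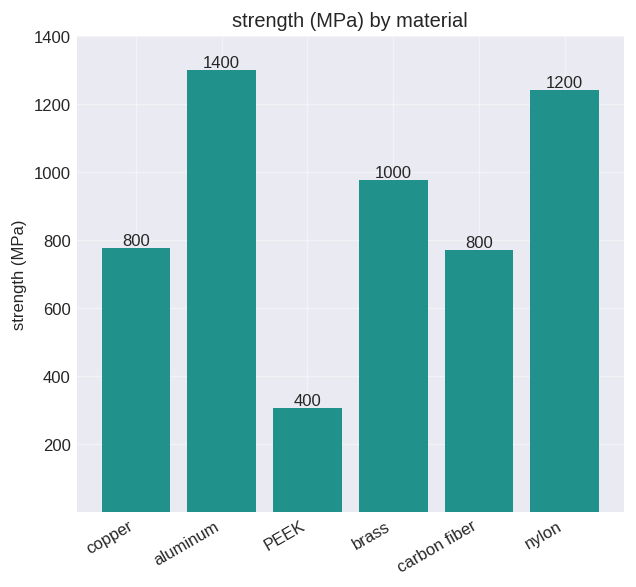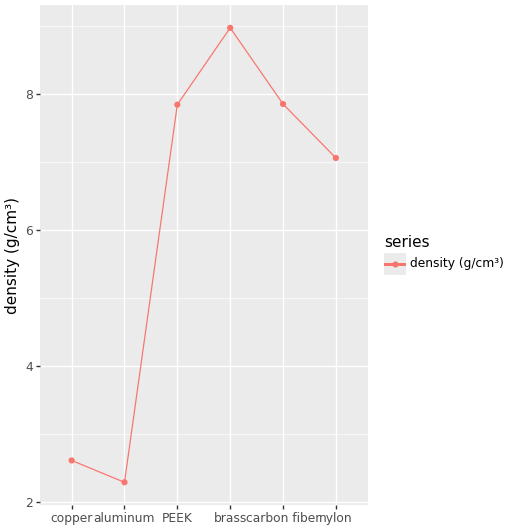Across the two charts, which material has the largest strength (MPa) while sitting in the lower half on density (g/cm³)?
aluminum

Chart 2 median density (g/cm³) ≈ 7; below-median materials: copper, aluminum, nylon. Among those, aluminum has the highest strength (MPa) (≈ 1400).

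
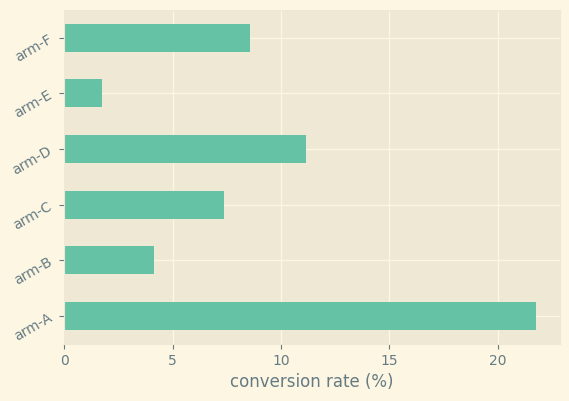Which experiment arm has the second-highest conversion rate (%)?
Top 3: arm-A ≈ 22, arm-D ≈ 12, arm-F ≈ 8.

arm-D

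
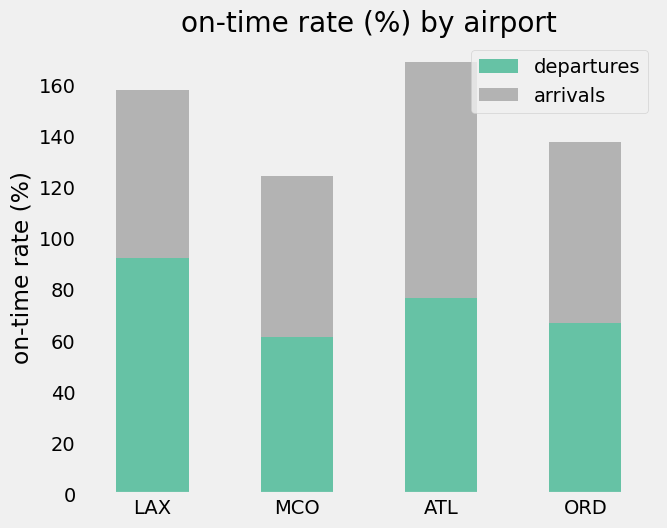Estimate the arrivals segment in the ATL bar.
arrivals top ≈ 160, bottom ≈ 80; segment ≈ 80.

≈ 80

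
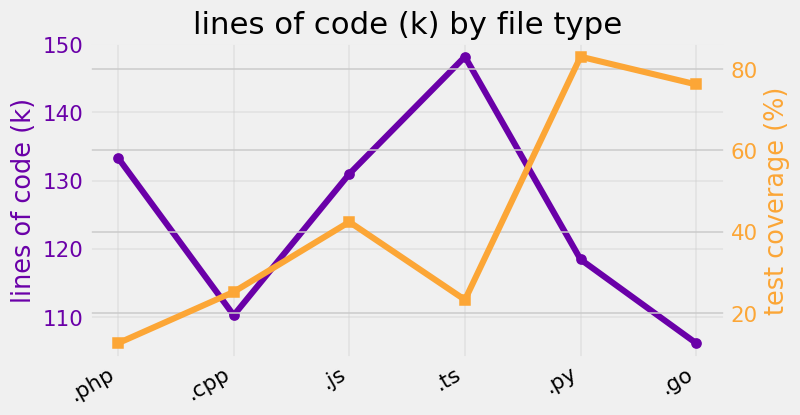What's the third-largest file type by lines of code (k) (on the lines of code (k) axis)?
Top 4 (on the lines of code (k) axis): .ts ≈ 150, .php ≈ 135, .js ≈ 130, .py ≈ 120.

.js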